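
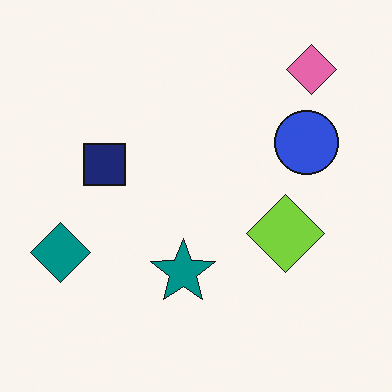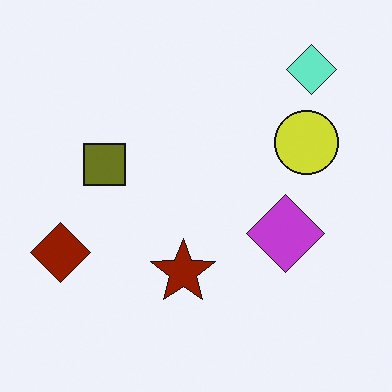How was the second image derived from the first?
It was hue-shifted through roughly half the color wheel.

Every shape's color has rotated by the same amount around the hue wheel — a uniform hue shift.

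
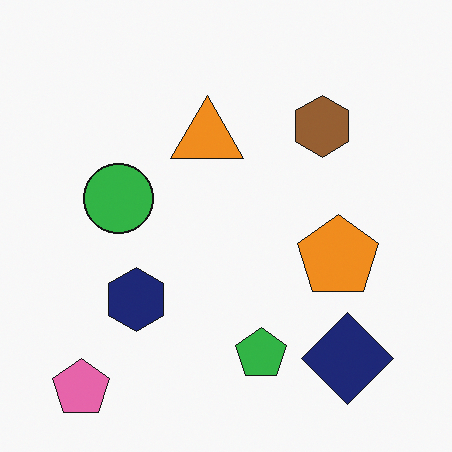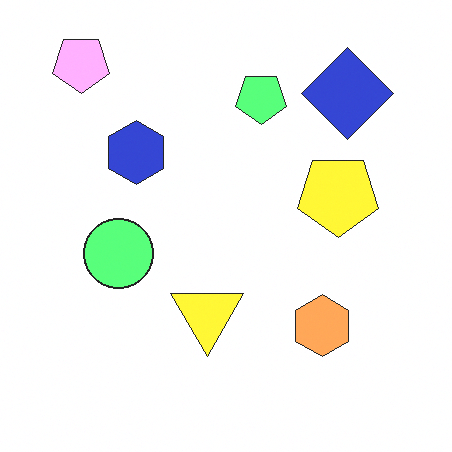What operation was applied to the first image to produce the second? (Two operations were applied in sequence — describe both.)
It was substantially brightened, then flipped vertically (top ↔ bottom).

Every pixel — background and shapes alike — is uniformly brightened. The pink pentagon is in the bottom-left of the first image and the top-left of the second — shapes on opposite sides of the horizontal midline have swapped in a mirror flip.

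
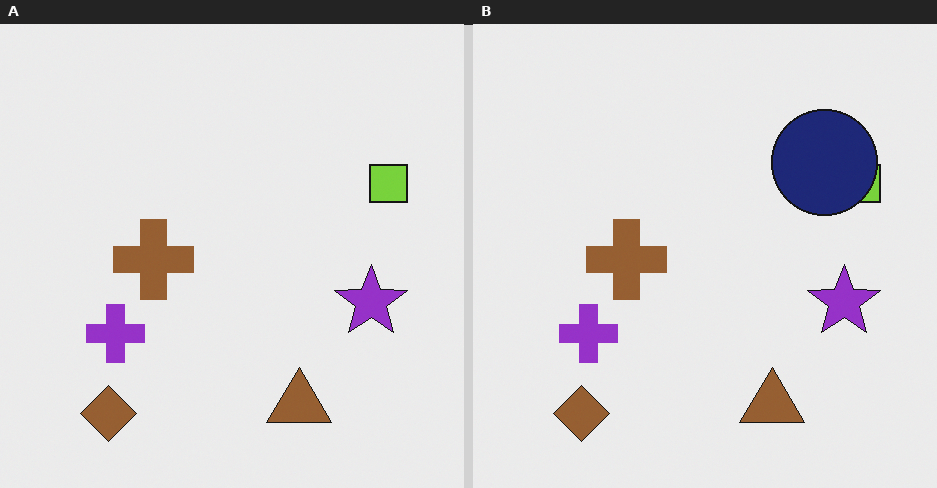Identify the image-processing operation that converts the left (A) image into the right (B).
The transformation is: overlaid with an additional navy circle.

A navy circle appears in the right (B) image that is absent from the left (A).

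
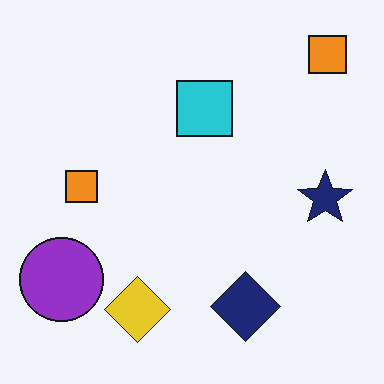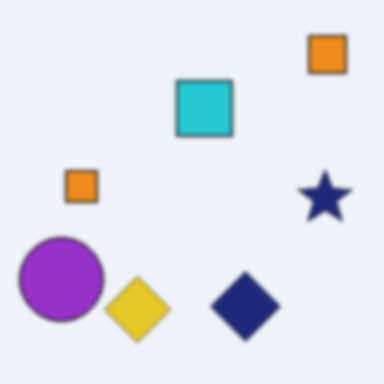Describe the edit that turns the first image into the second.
The transformation is: lightly blurred.

Shape edges and outlines are uniformly softened across the whole image.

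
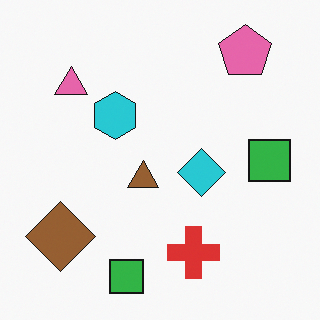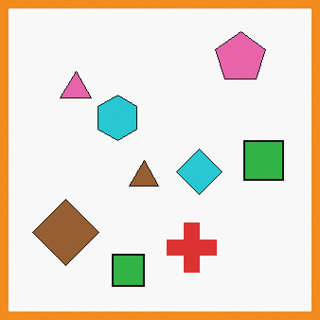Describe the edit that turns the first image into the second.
The transformation is: framed with a orange border.

A solid orange frame runs around the edge of the second image, with the content slightly shrunk inside it.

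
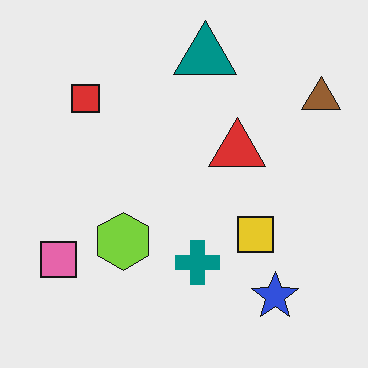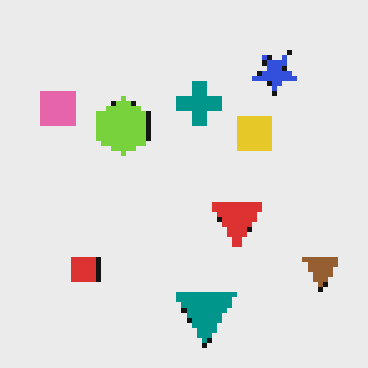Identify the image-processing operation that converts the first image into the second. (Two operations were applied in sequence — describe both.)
Mildly pixelated, then flipped vertically (top ↔ bottom).

Shapes are reduced to large square blocks; fine edges and outlines are lost — a downscale-then-upscale (mosaic) effect. The teal triangle is in the top of the first image and the bottom of the second — shapes on opposite sides of the horizontal midline have swapped in a mirror flip.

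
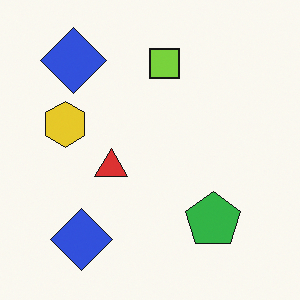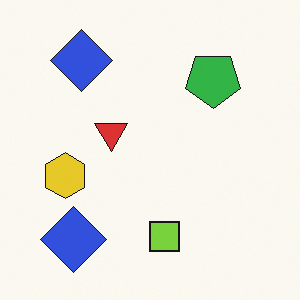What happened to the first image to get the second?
This is the original image flipped vertically (top ↔ bottom).

The lime square is in the top of the first image and the bottom of the second — shapes on opposite sides of the horizontal midline have swapped in a mirror flip.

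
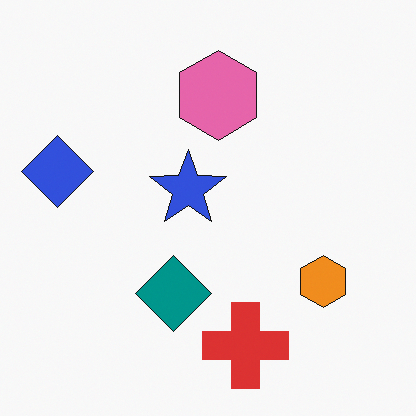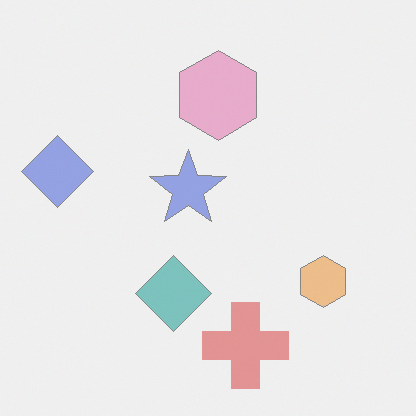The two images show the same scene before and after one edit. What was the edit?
Washed out (contrast reduced).

Tones are pushed toward mid-grey across the whole image — a global contrast change.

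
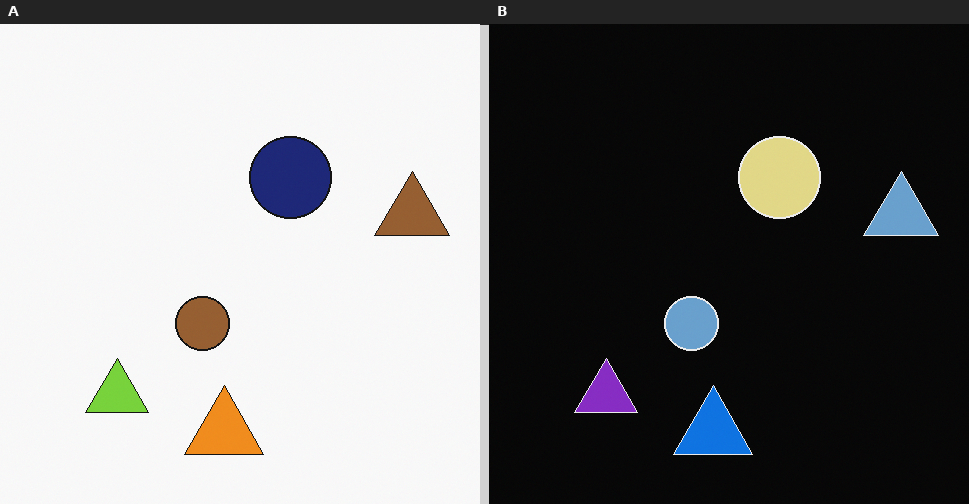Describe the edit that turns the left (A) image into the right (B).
This is the original image color-inverted (negative).

The light background has become dark and every shape's color is its complement — a photographic negative.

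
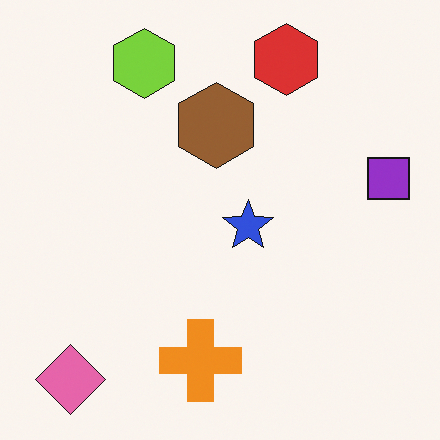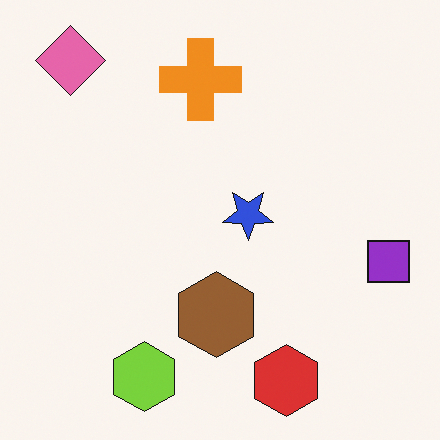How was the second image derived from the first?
It was flipped vertically (top ↔ bottom).

The red hexagon is in the top of the first image and the bottom of the second — shapes on opposite sides of the horizontal midline have swapped in a mirror flip.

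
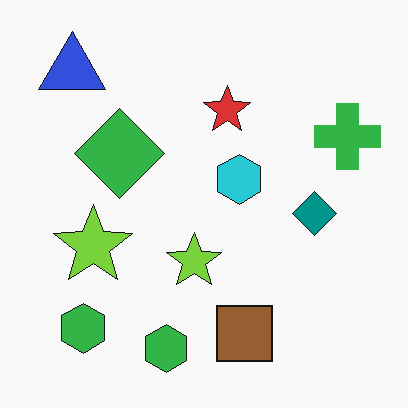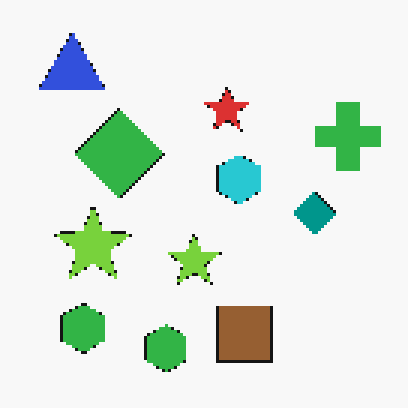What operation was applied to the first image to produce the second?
The image was mildly pixelated.

Shapes are reduced to large square blocks; fine edges and outlines are lost — a downscale-then-upscale (mosaic) effect.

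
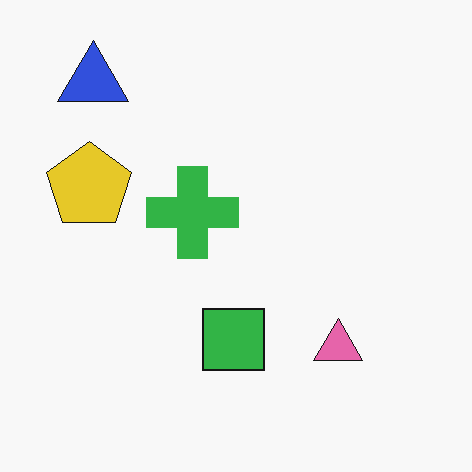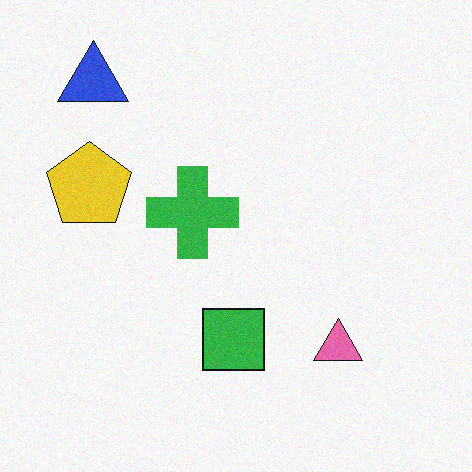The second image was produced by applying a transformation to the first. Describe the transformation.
Degraded with a light layer of grain.

Random speckle covers the whole image, including the flat background.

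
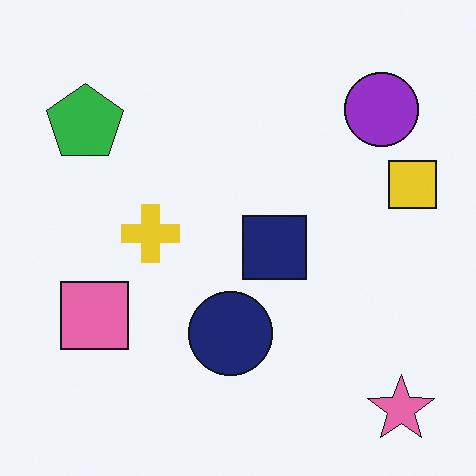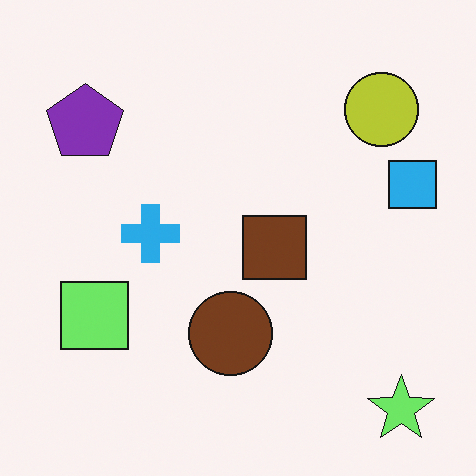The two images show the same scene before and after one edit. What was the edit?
This is the original image hue-shifted through roughly a third of the color wheel.

Every shape's color has rotated by the same amount around the hue wheel — a uniform hue shift.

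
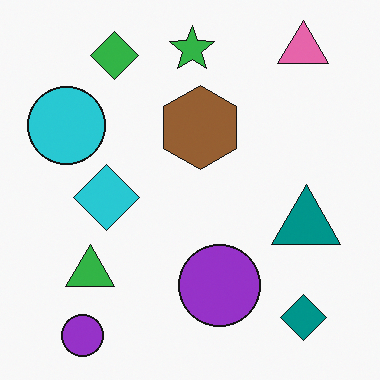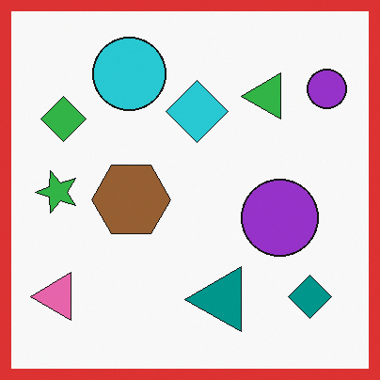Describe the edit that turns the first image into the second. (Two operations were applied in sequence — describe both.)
The transformation is: transposed (reflected across the top-left ↔ bottom-right diagonal), then framed with a red border.

Shapes have swapped their row and column positions — what was in the top-right is now in the bottom-left — a diagonal reflection. A solid red frame runs around the edge of the second image, with the content slightly shrunk inside it.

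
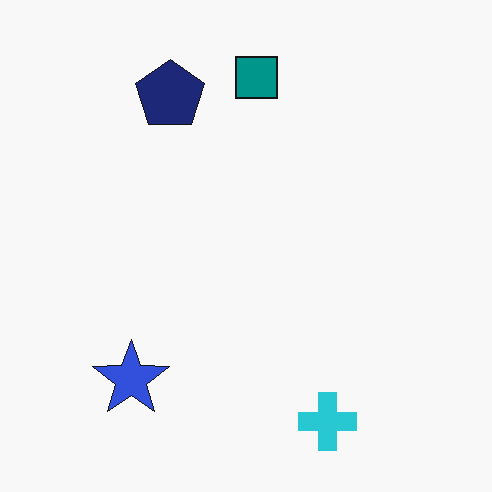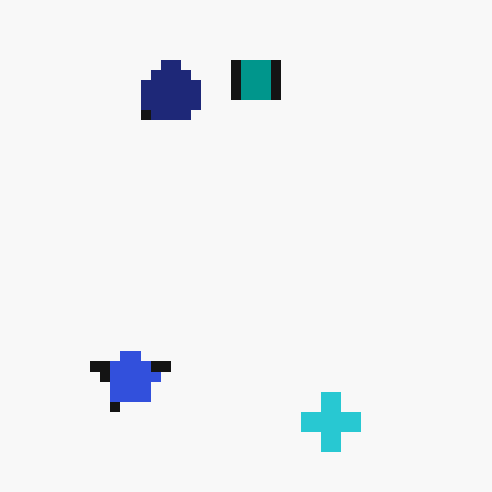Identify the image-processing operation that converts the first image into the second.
It was heavily pixelated into large blocks.

Shapes are reduced to large square blocks; fine edges and outlines are lost — a downscale-then-upscale (mosaic) effect.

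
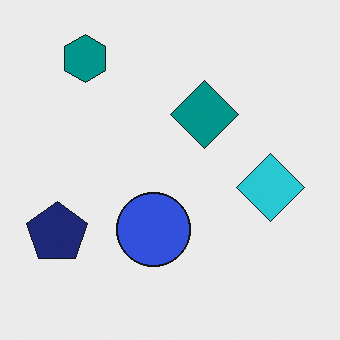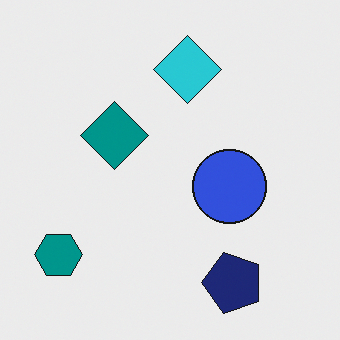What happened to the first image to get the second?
Rotated 90° counter-clockwise.

The teal hexagon sits in the top-left of the first image and the bottom-left of the second — consistent with a whole-image 90° counter-clockwise rotation.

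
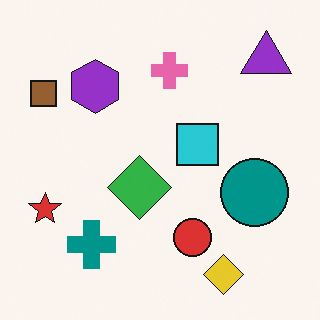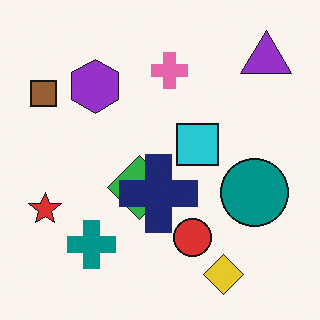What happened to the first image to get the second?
Overlaid with an additional navy cross.

A navy cross appears in the second image that is absent from the first.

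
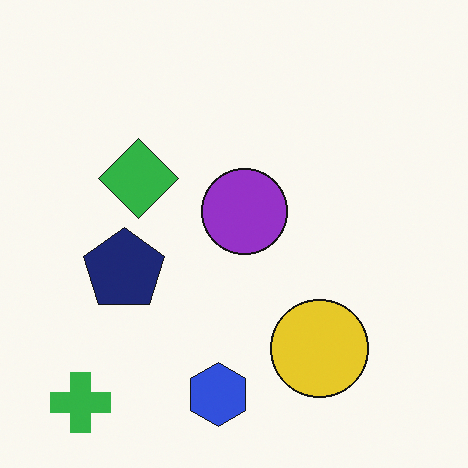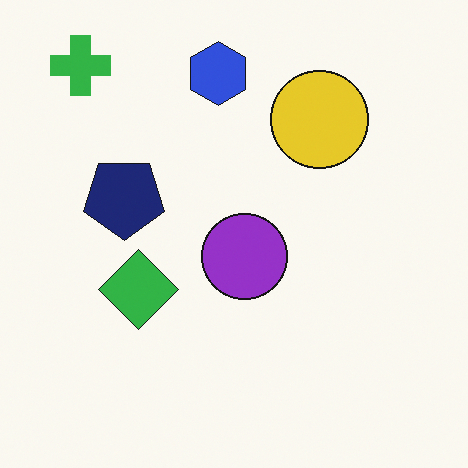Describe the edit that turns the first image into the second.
The image was flipped vertically (top ↔ bottom).

The green cross is in the bottom-left of the first image and the top-left of the second — shapes on opposite sides of the horizontal midline have swapped in a mirror flip.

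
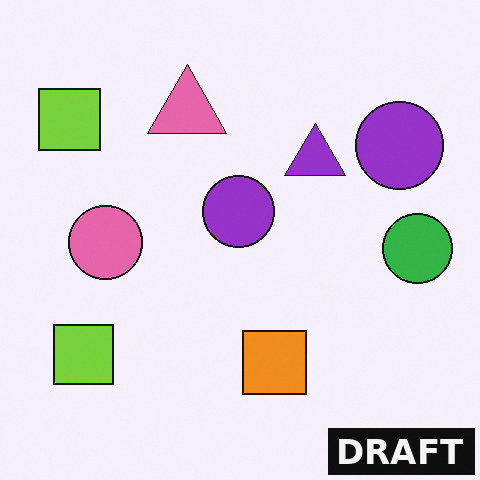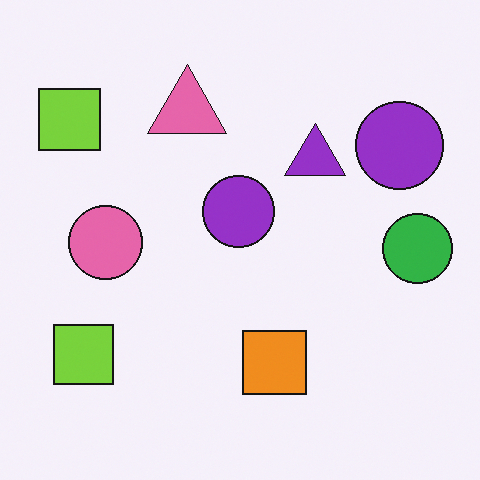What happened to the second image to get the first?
The first image is the second watermarked with the text "DRAFT" in the lower-right corner.

A dark label reading "DRAFT" appears in the lower-right corner.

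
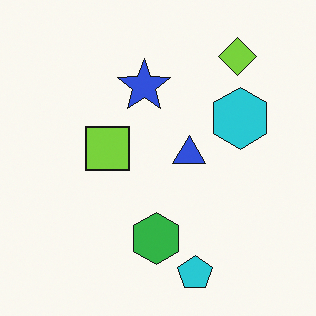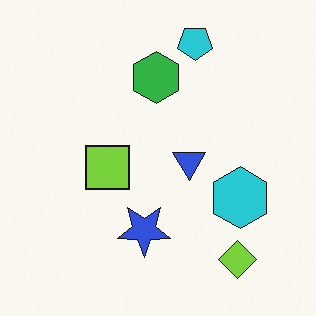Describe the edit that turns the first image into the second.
Flipped vertically (top ↔ bottom).

The cyan pentagon is in the bottom of the first image and the top of the second — shapes on opposite sides of the horizontal midline have swapped in a mirror flip.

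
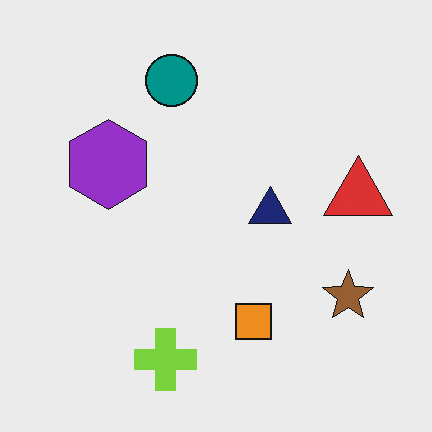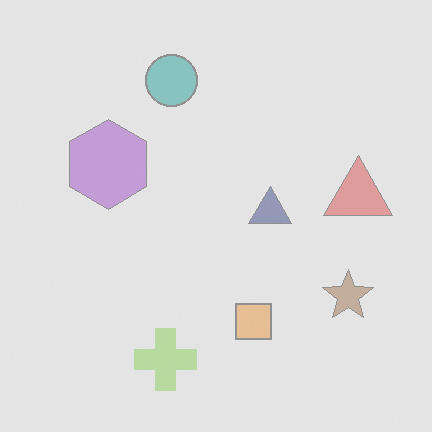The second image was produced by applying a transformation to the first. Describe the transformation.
The transformation is: washed out (contrast reduced).

Tones are pushed toward mid-grey across the whole image — a global contrast change.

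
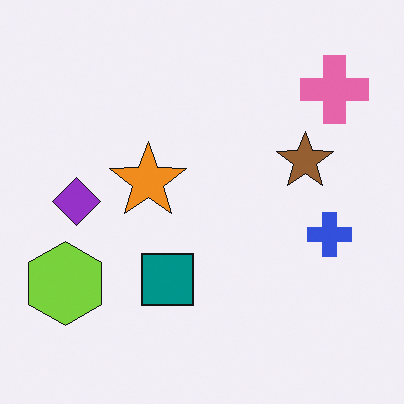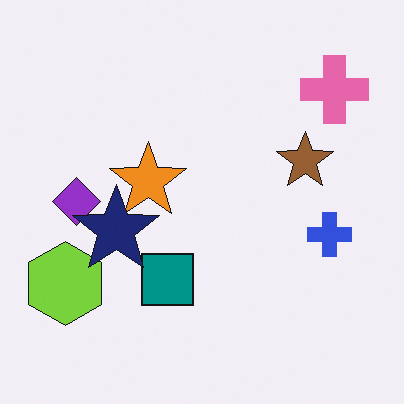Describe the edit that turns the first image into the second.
The image was overlaid with an additional navy star.

A navy star appears in the second image that is absent from the first.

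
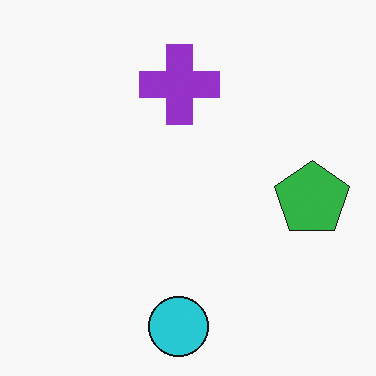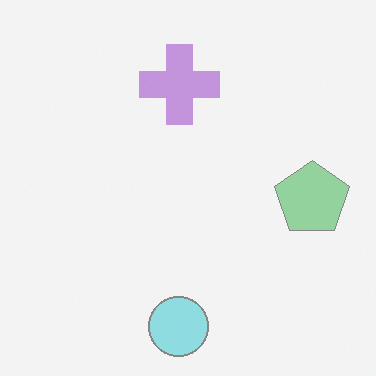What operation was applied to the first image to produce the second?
The second image is the first given much lower contrast.

Tones are pushed toward mid-grey across the whole image — a global contrast change.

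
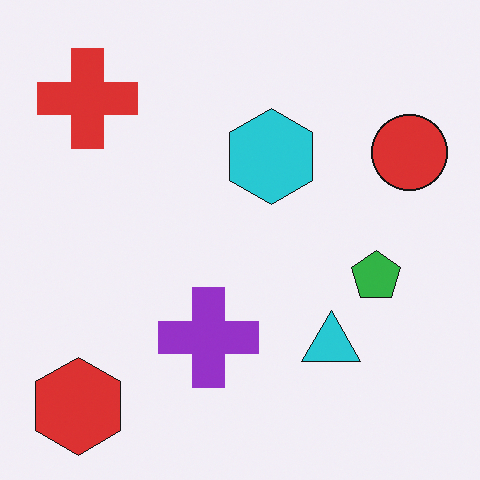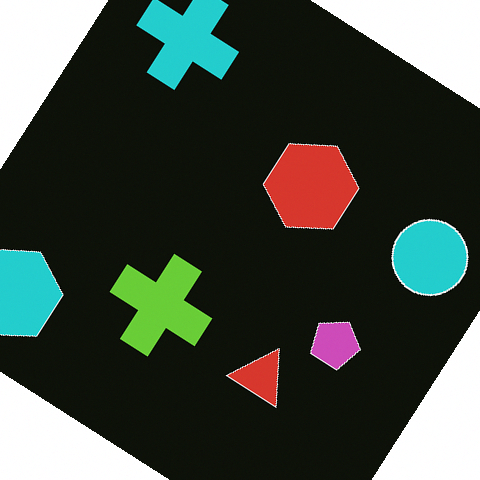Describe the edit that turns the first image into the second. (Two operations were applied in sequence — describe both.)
The second image is the first rotated clockwise by a large amount — several tens of degrees, then color-inverted (negative).

Every shape is tilted by the same angle and the image corners show triangular fill wedges — a whole-image rotation by a non-right angle. The light background has become dark and every shape's color is its complement — a photographic negative.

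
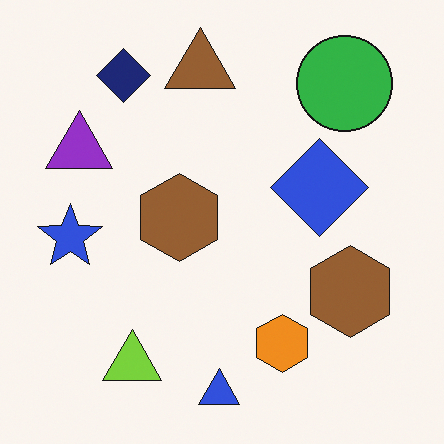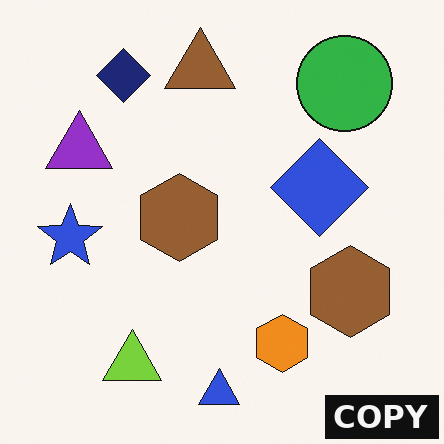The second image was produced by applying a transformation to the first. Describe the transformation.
The second image is the first watermarked with the text "COPY" in the lower-right corner.

A dark label reading "COPY" appears in the lower-right corner.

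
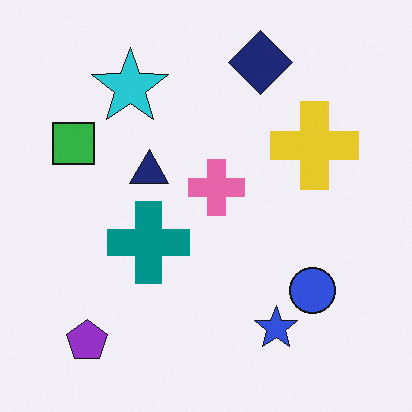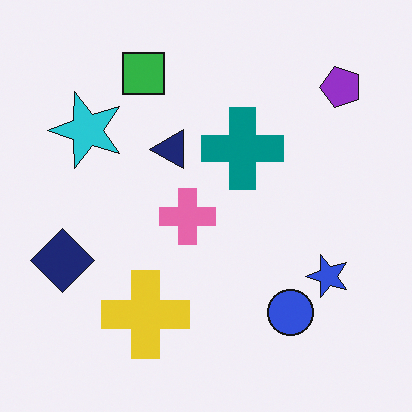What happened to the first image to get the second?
This is the original image transposed (reflected across the top-left ↔ bottom-right diagonal).

Shapes have swapped their row and column positions — what was in the top-right is now in the bottom-left — a diagonal reflection.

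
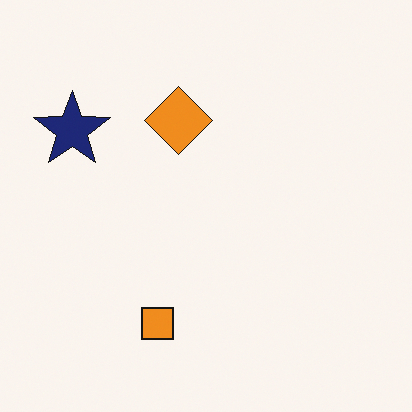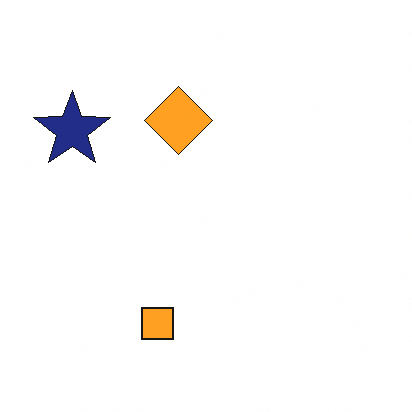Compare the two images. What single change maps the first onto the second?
Brightened a little.

Every pixel — background and shapes alike — is uniformly brightened.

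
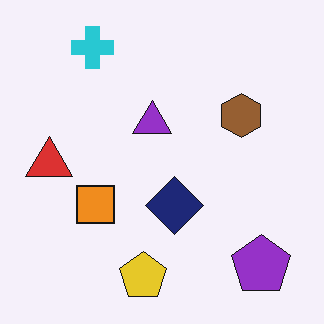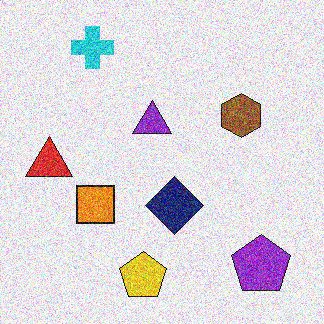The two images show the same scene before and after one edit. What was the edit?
It was degraded with heavy additive noise.

Random speckle covers the whole image, including the flat background.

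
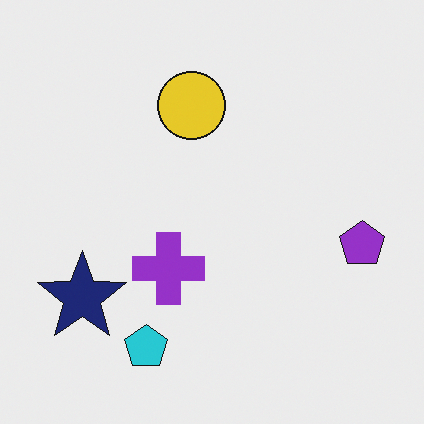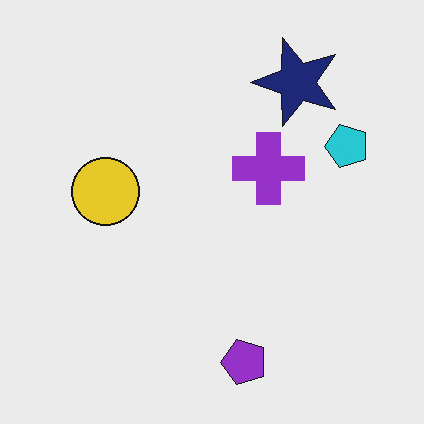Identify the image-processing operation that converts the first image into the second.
It was transposed (reflected across the top-left ↔ bottom-right diagonal).

Shapes have swapped their row and column positions — what was in the top-right is now in the bottom-left — a diagonal reflection.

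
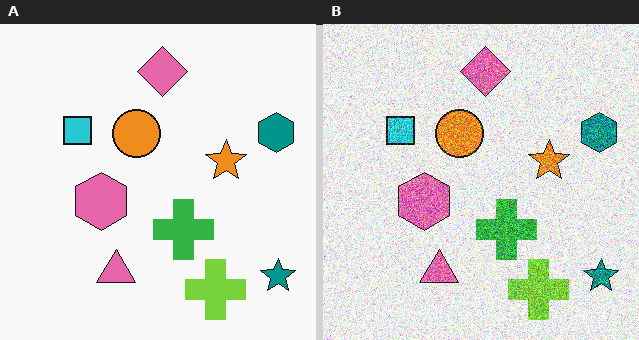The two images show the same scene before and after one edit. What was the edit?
This is the original image degraded with a thick layer of grain.

Random speckle covers the whole image, including the flat background.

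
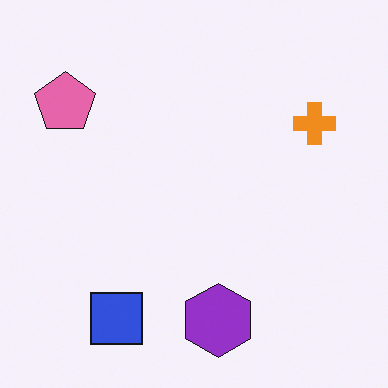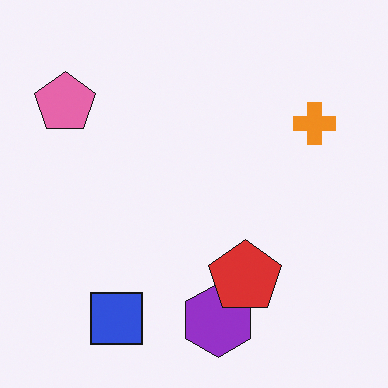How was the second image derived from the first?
The transformation is: overlaid with an additional red pentagon.

A red pentagon appears in the second image that is absent from the first.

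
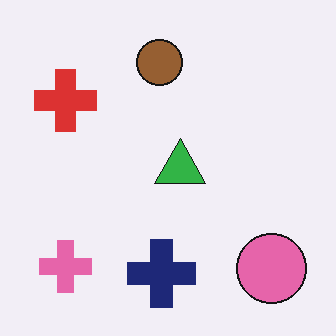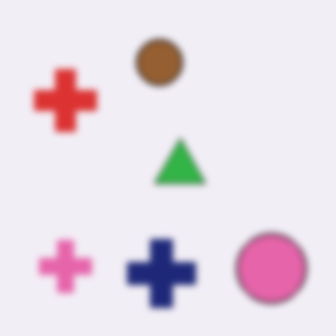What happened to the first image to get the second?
It was moderately blurred.

Shape edges and outlines are uniformly softened across the whole image.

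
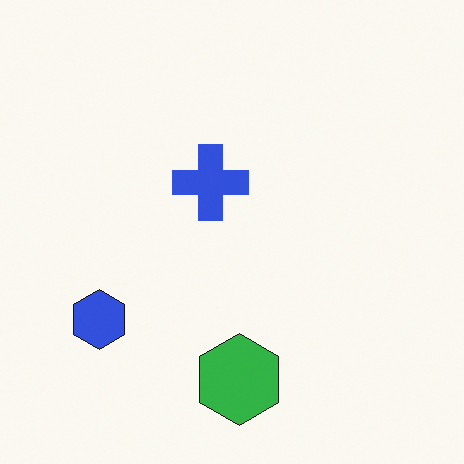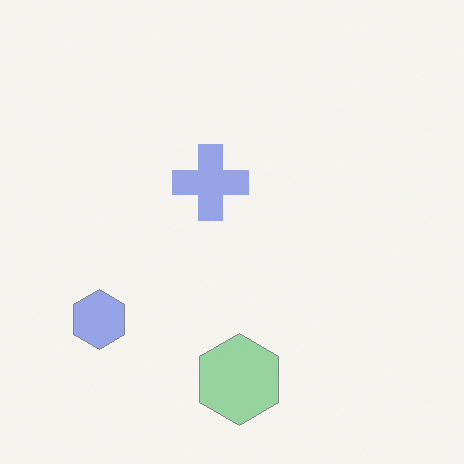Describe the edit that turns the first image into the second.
This is the original image given much lower contrast.

Tones are pushed toward mid-grey across the whole image — a global contrast change.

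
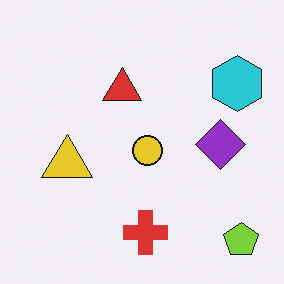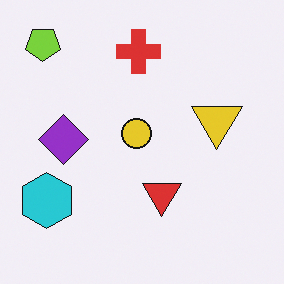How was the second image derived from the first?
The image was rotated 180°.

The lime pentagon sits in the bottom-right of the first image and the top-left of the second — consistent with a whole-image 180° rotation.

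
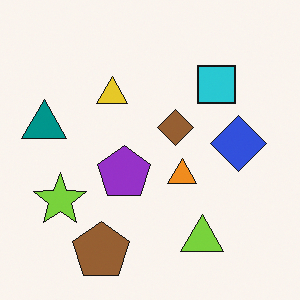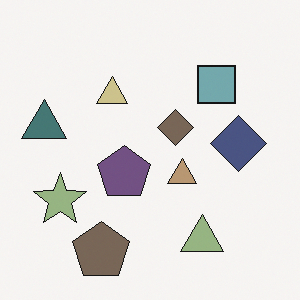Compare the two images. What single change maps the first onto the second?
It was heavily desaturated.

All colors are more muted and greyish — a global saturation change.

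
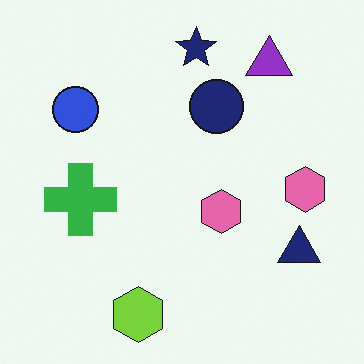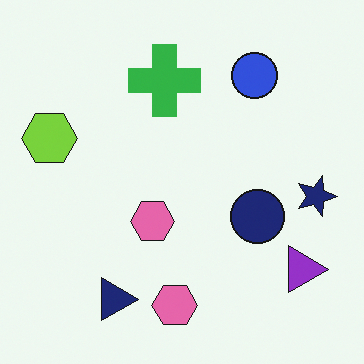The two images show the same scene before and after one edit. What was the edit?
The second image is the first rotated 90° clockwise.

The purple triangle sits in the top-right of the first image and the bottom-right of the second — consistent with a whole-image 90° clockwise rotation.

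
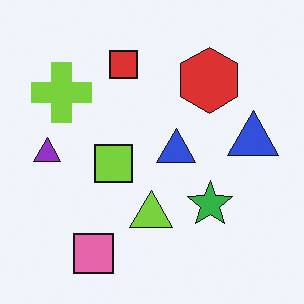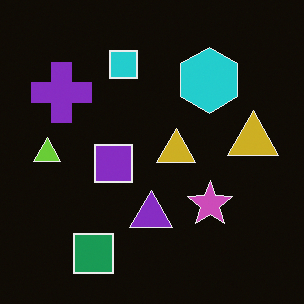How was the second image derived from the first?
This is the original image color-inverted (negative).

The light background has become dark and every shape's color is its complement — a photographic negative.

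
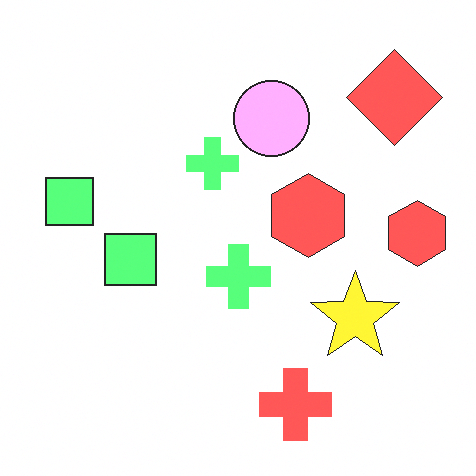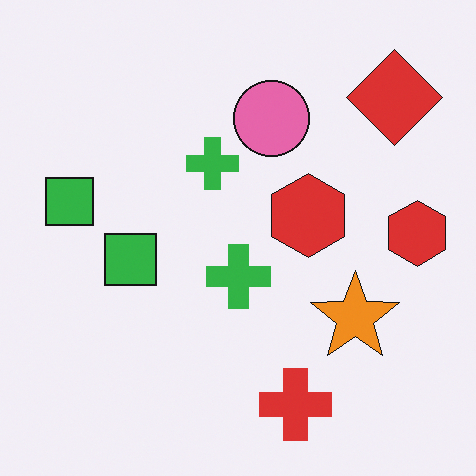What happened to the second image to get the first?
The image was brightened a lot.

Every pixel — background and shapes alike — is uniformly brightened.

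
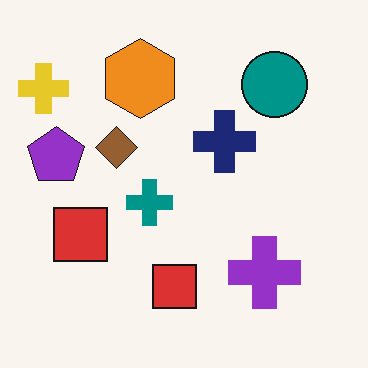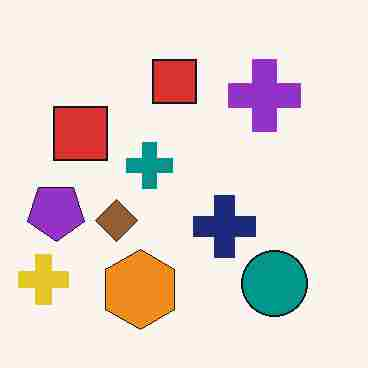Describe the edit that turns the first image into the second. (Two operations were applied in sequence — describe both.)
The transformation is: flipped vertically (top ↔ bottom), then heavily JPEG-compressed with obvious blocking artifacts.

The orange hexagon is in the top of the first image and the bottom of the second — shapes on opposite sides of the horizontal midline have swapped in a mirror flip. Blocky 8×8 compression artifacts appear around shape edges and the flat background shows ringing — characteristic JPEG degradation.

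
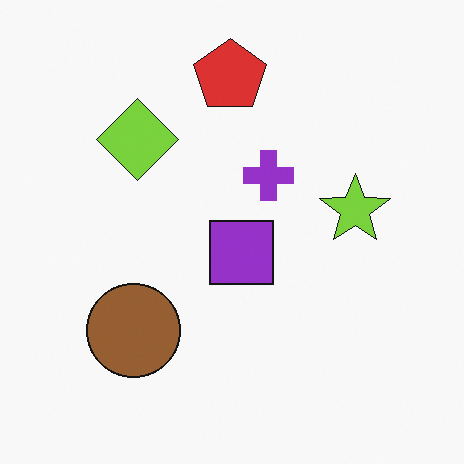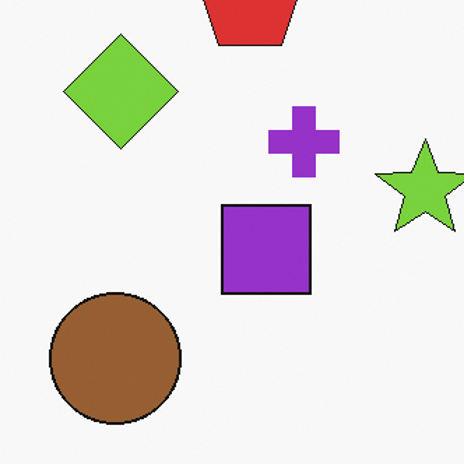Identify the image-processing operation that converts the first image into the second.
The image was cropped to a modestly smaller region and rescaled.

The visible shapes are larger and the field of view is narrower; shapes near the original edges may be partly or wholly outside the frame — a crop-and-rescale.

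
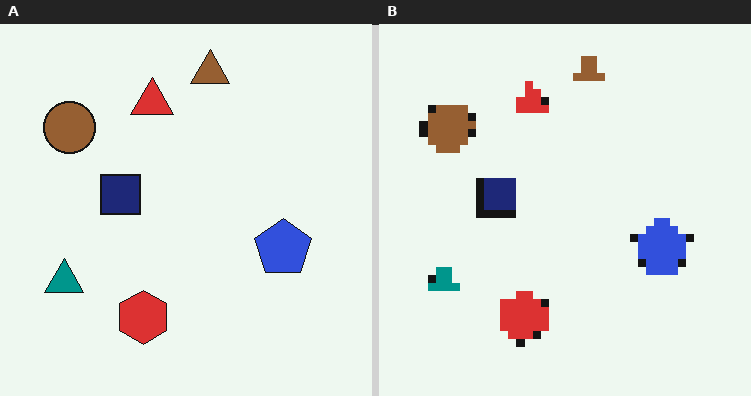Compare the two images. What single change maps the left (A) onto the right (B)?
This is the original image moderately pixelated.

Shapes are reduced to large square blocks; fine edges and outlines are lost — a downscale-then-upscale (mosaic) effect.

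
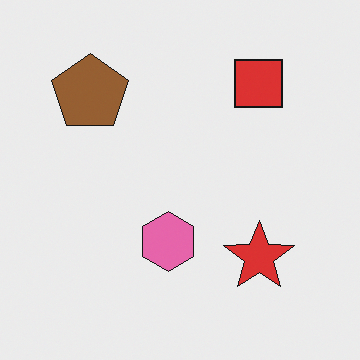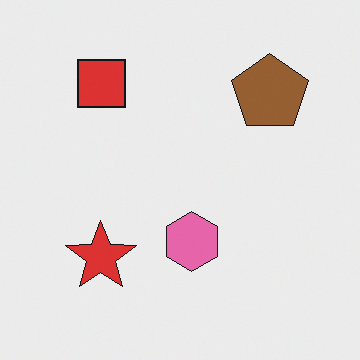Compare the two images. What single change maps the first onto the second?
The transformation is: flipped horizontally (left ↔ right).

The brown pentagon is in the top-left of the first image and the top-right of the second — shapes on opposite sides of the vertical midline have swapped in a mirror flip.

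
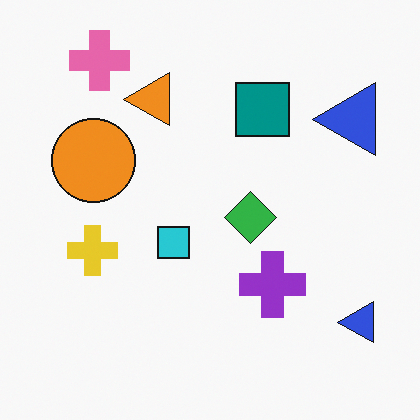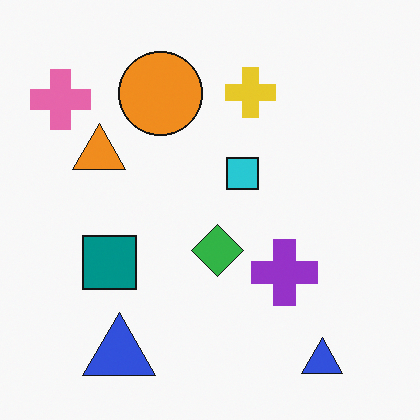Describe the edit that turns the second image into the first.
The first image is the second transposed (reflected across the top-left ↔ bottom-right diagonal).

Shapes have swapped their row and column positions — what was in the top-right is now in the bottom-left — a diagonal reflection.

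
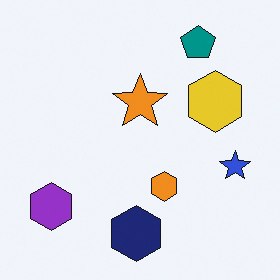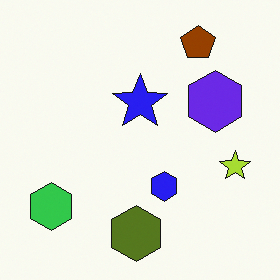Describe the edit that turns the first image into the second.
This is the original image hue-shifted by a large amount.

Every shape's color has rotated by the same amount around the hue wheel — a uniform hue shift.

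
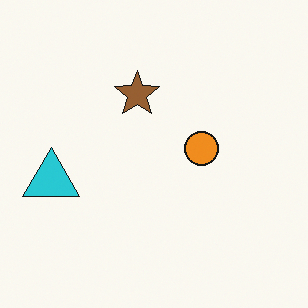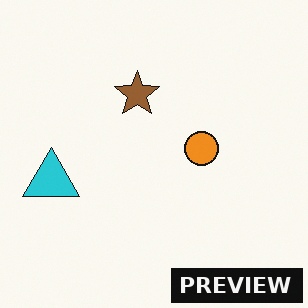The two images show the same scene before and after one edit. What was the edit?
The second image is the first watermarked with the text "PREVIEW" in the lower-right corner.

A dark label reading "PREVIEW" appears in the lower-right corner.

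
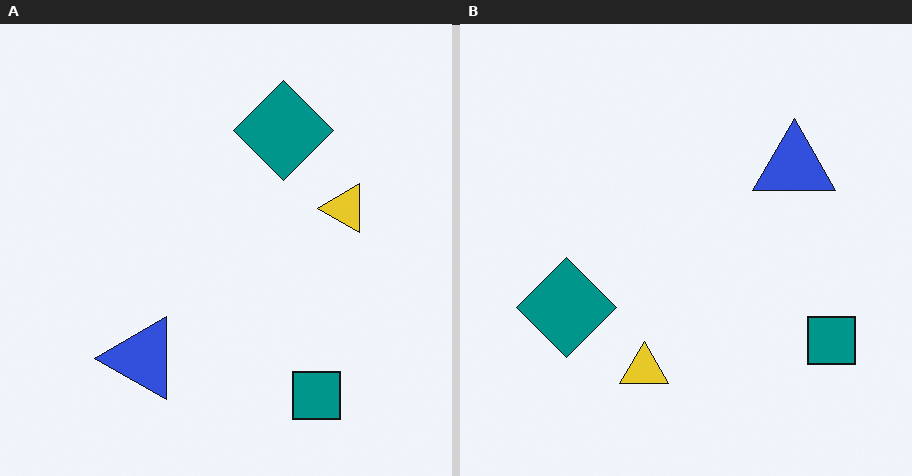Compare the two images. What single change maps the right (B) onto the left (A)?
Transposed (reflected across the top-left ↔ bottom-right diagonal).

Shapes have swapped their row and column positions — what was in the top-right is now in the bottom-left — a diagonal reflection.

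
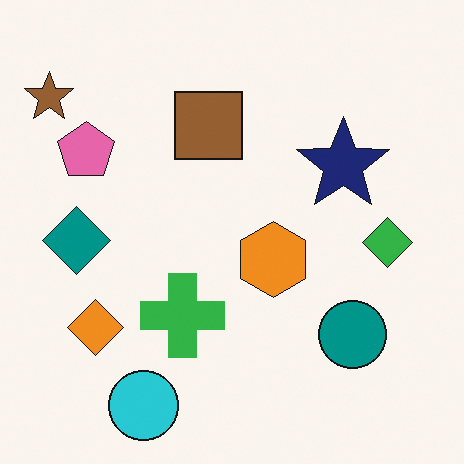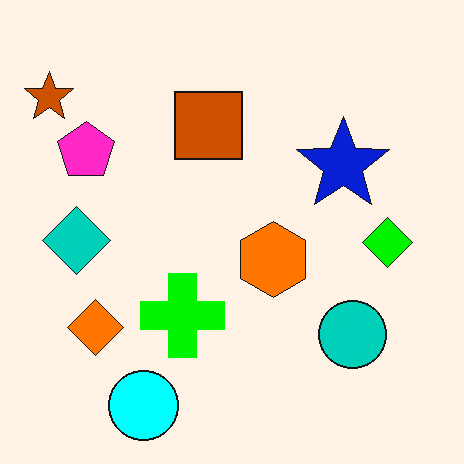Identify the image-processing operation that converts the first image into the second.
It was heavily oversaturated.

All colors are more vivid — a global saturation change.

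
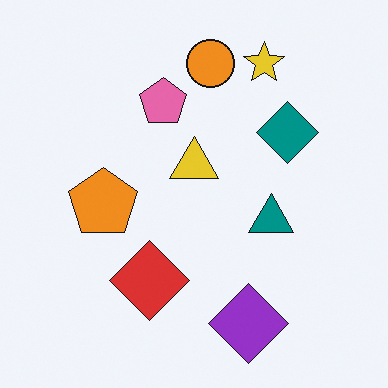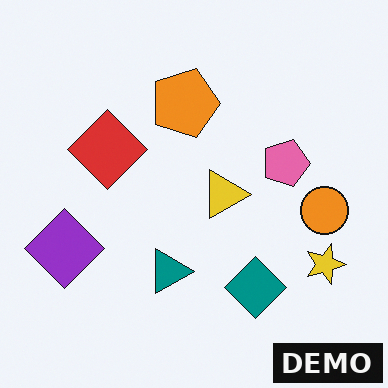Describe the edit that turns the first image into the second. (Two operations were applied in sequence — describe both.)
The second image is the first rotated 90° clockwise, then watermarked with the text "DEMO" in the lower-right corner.

The yellow star sits in the top-right of the first image and the bottom-right of the second — consistent with a whole-image 90° clockwise rotation. A dark label reading "DEMO" appears in the lower-right corner.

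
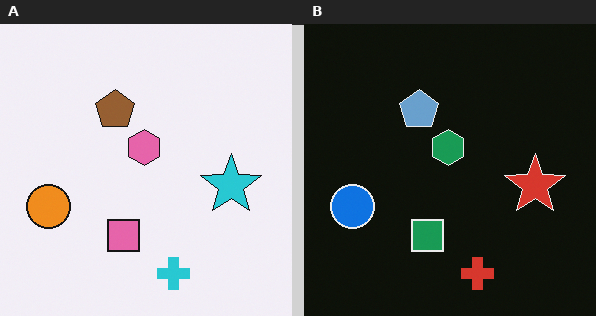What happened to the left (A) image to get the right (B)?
It was color-inverted (negative).

The light background has become dark and every shape's color is its complement — a photographic negative.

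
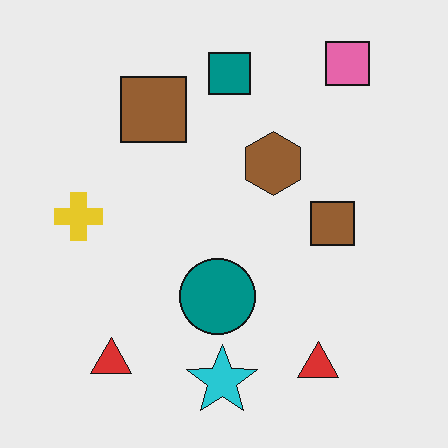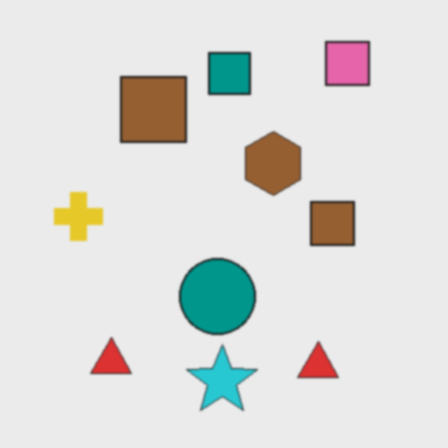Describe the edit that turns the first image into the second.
Slightly softened.

Shape edges and outlines are uniformly softened across the whole image.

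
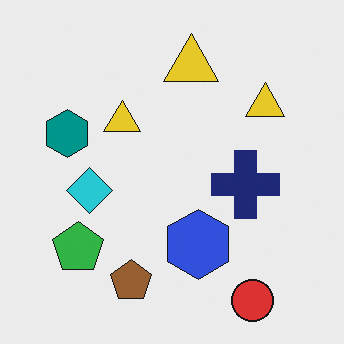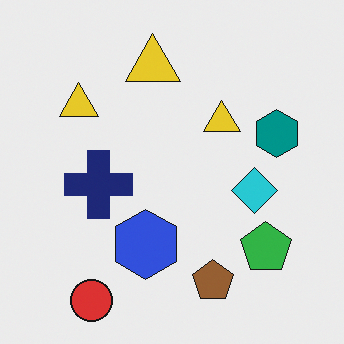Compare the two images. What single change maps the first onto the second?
The second image is the first flipped horizontally (left ↔ right).

The teal hexagon is in the left of the first image and the right of the second — shapes on opposite sides of the vertical midline have swapped in a mirror flip.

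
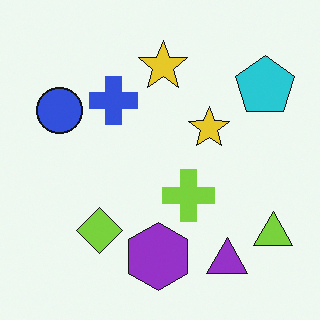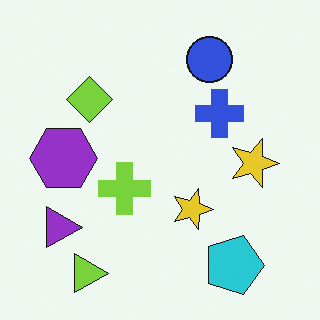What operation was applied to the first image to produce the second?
This is the original image rotated 90° clockwise.

The lime triangle sits in the bottom-right of the first image and the bottom-left of the second — consistent with a whole-image 90° clockwise rotation.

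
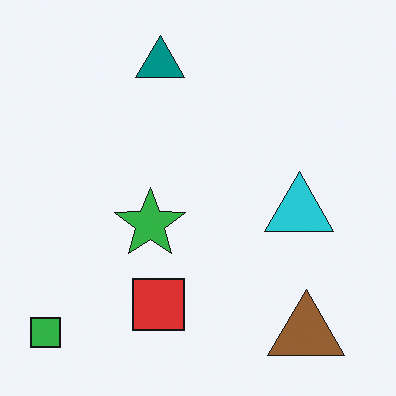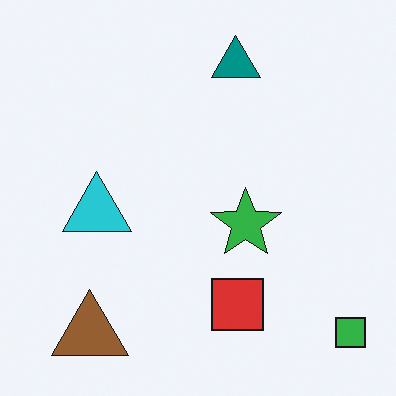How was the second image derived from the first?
It was flipped horizontally (left ↔ right).

The green square is in the bottom-left of the first image and the bottom-right of the second — shapes on opposite sides of the vertical midline have swapped in a mirror flip.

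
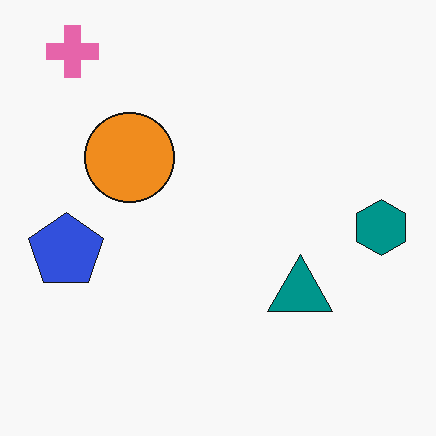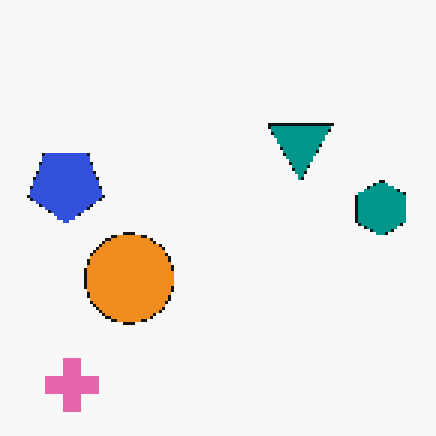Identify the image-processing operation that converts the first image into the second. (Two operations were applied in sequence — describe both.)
The second image is the first lightly pixelated (a mild mosaic effect), then flipped vertically (top ↔ bottom).

Shapes are reduced to large square blocks; fine edges and outlines are lost — a downscale-then-upscale (mosaic) effect. The pink cross is in the top-left of the first image and the bottom-left of the second — shapes on opposite sides of the horizontal midline have swapped in a mirror flip.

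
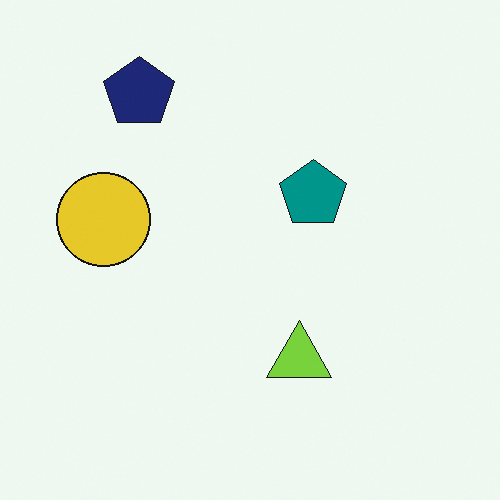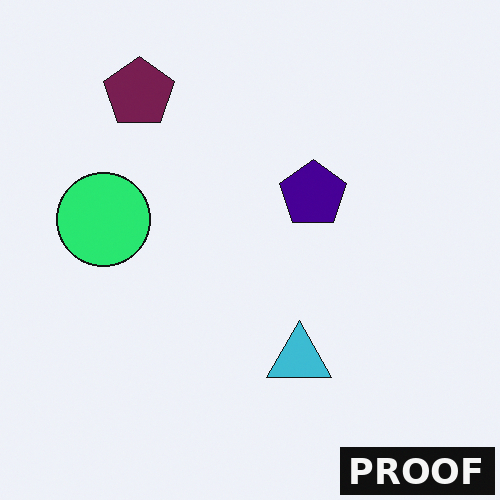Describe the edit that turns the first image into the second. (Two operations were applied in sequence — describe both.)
The image was hue-shifted by a moderate amount, then watermarked with the text "PROOF" in the lower-right corner.

Every shape's color has rotated by the same amount around the hue wheel — a uniform hue shift. A dark label reading "PROOF" appears in the lower-right corner.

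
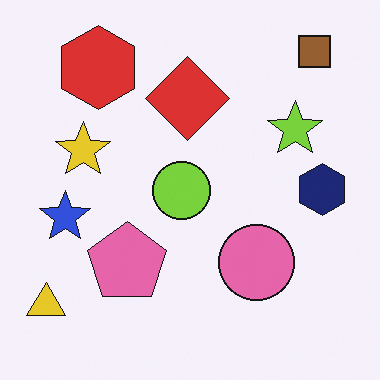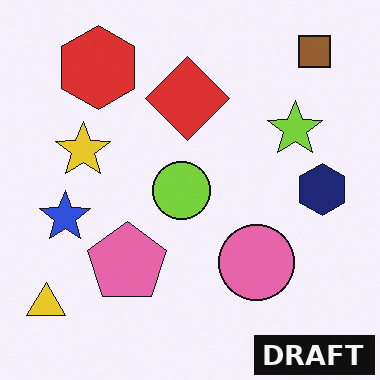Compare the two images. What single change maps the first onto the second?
The image was watermarked with the text "DRAFT" in the lower-right corner.

A dark label reading "DRAFT" appears in the lower-right corner.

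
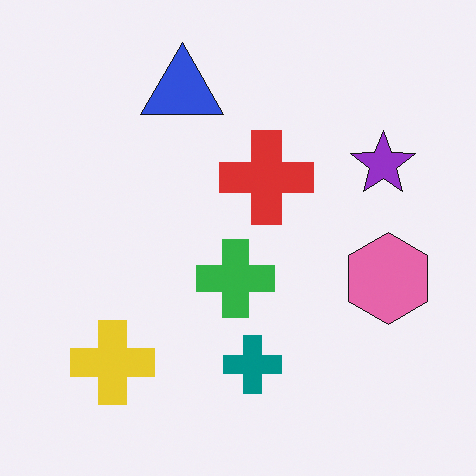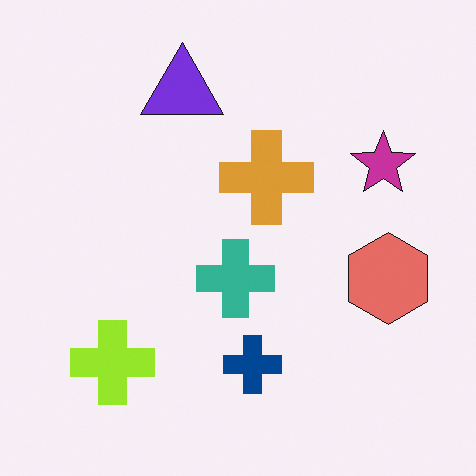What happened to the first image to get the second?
This is the original image hue-shifted slightly.

Every shape's color has rotated by the same amount around the hue wheel — a uniform hue shift.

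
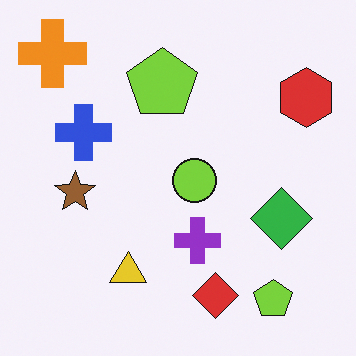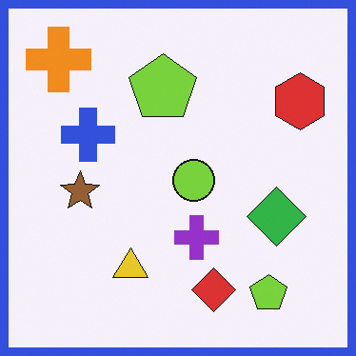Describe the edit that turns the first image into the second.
The second image is the first framed with a blue border.

A solid blue frame runs around the edge of the second image, with the content slightly shrunk inside it.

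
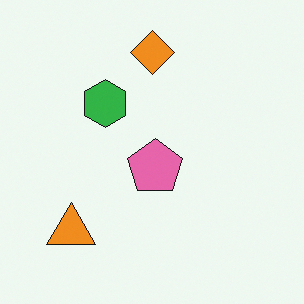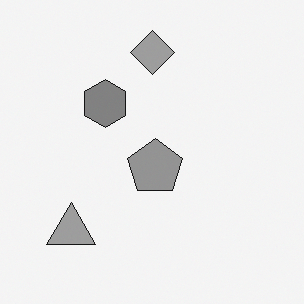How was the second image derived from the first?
It was converted to grayscale.

All color is removed — every shape is now a shade of grey.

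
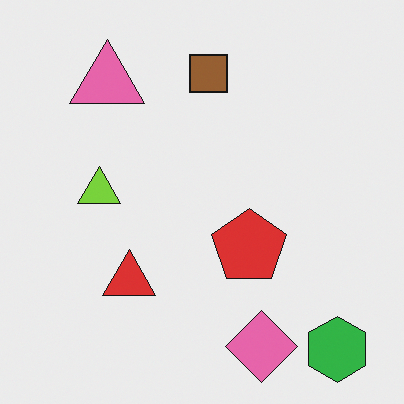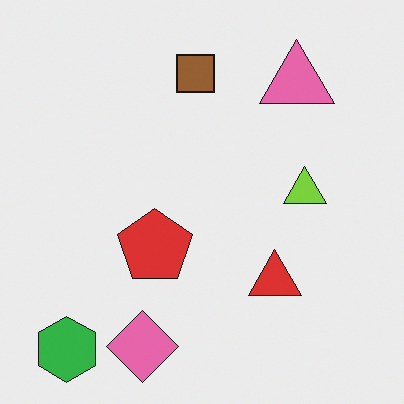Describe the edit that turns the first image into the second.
It was flipped horizontally (left ↔ right).

The green hexagon is in the bottom-right of the first image and the bottom-left of the second — shapes on opposite sides of the vertical midline have swapped in a mirror flip.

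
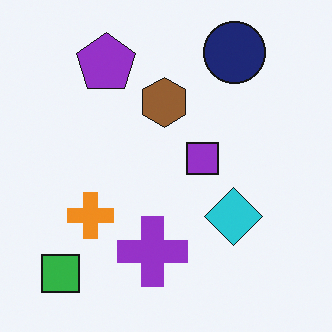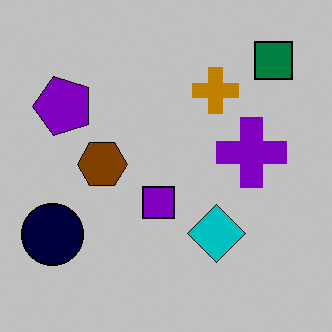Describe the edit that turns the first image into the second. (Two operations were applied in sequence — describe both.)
The transformation is: transposed (reflected across the top-left ↔ bottom-right diagonal), then heavily posterized to just a handful of flat colors.

Shapes have swapped their row and column positions — what was in the top-right is now in the bottom-left — a diagonal reflection. Each flat color has snapped to a coarser quantized level — most visibly, the near-white background has dropped to a flat grey.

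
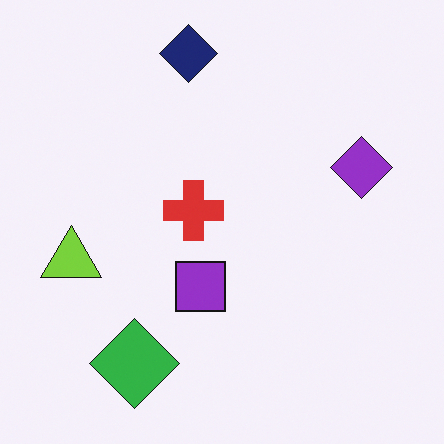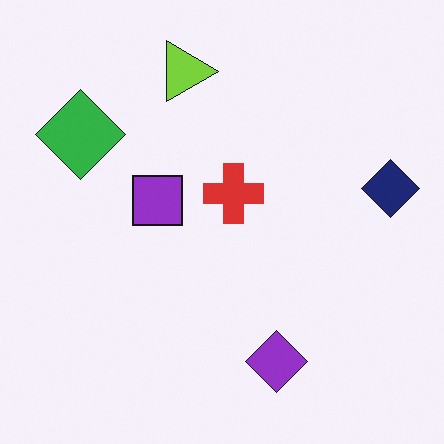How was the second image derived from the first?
The image was rotated 90° clockwise.

The navy diamond sits in the top of the first image and the right of the second — consistent with a whole-image 90° clockwise rotation.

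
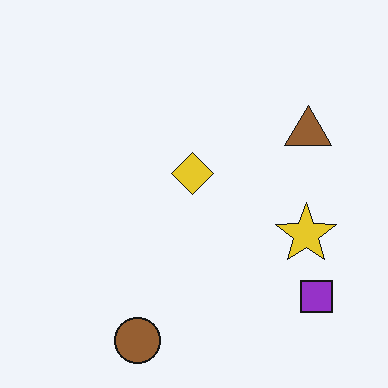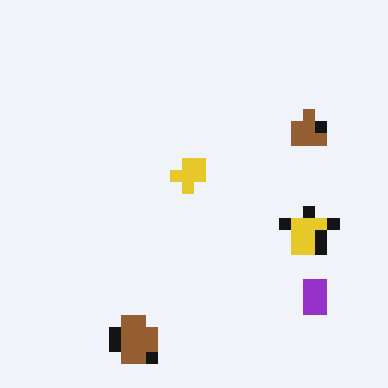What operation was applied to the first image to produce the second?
It was heavily pixelated into large blocks.

Shapes are reduced to large square blocks; fine edges and outlines are lost — a downscale-then-upscale (mosaic) effect.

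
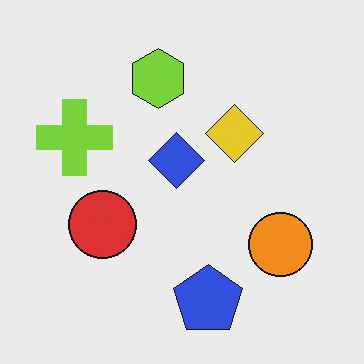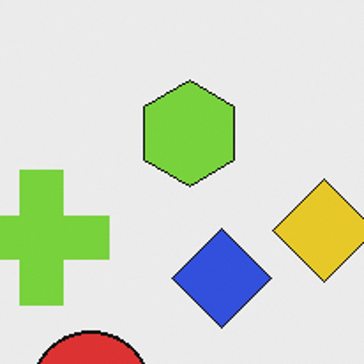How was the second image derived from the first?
The image was cropped to a noticeably smaller region and rescaled.

The visible shapes are larger and the field of view is narrower; shapes near the original edges may be partly or wholly outside the frame — a crop-and-rescale.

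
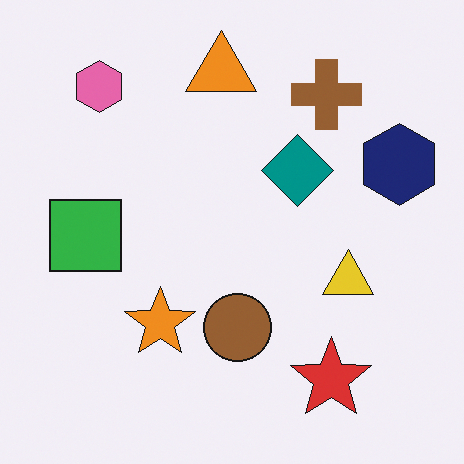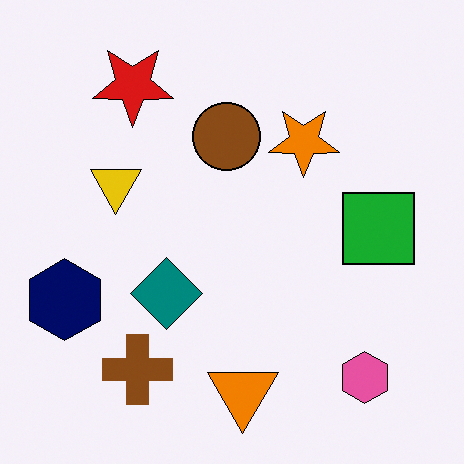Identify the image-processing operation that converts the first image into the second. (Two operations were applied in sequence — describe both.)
The second image is the first rotated 180°, then given slightly increased contrast.

The pink hexagon sits in the top-left of the first image and the bottom-right of the second — consistent with a whole-image 180° rotation. Tones are pushed away from mid-grey across the whole image — a global contrast change.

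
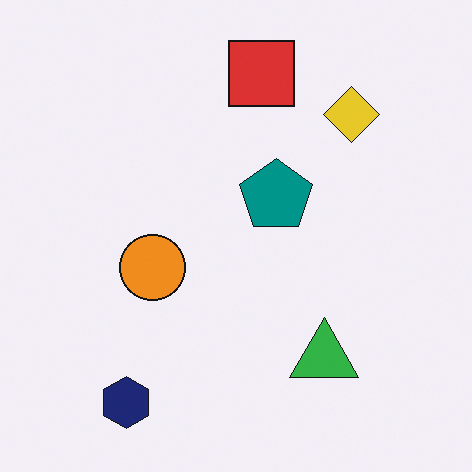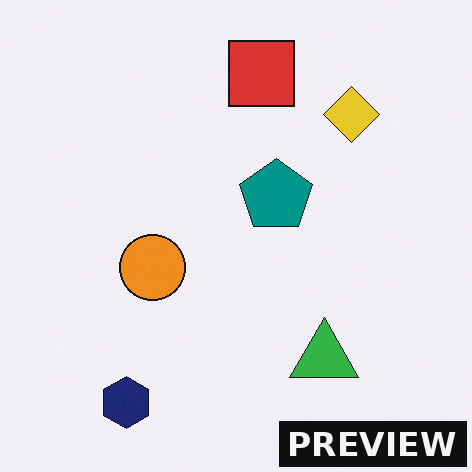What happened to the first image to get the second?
The second image is the first watermarked with the text "PREVIEW" in the lower-right corner.

A dark label reading "PREVIEW" appears in the lower-right corner.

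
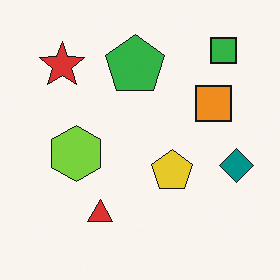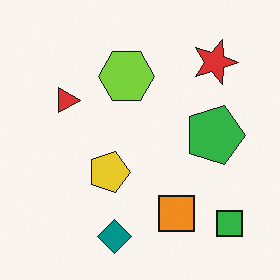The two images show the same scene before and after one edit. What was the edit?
Rotated 90° clockwise.

The green square sits in the top-right of the first image and the bottom-right of the second — consistent with a whole-image 90° clockwise rotation.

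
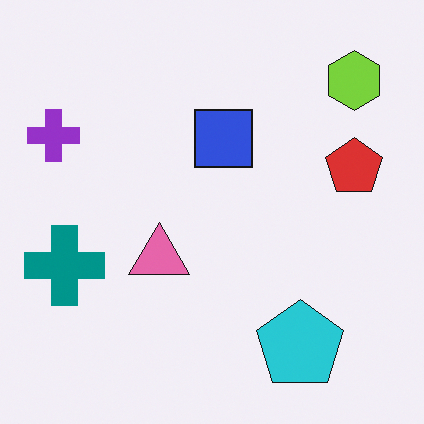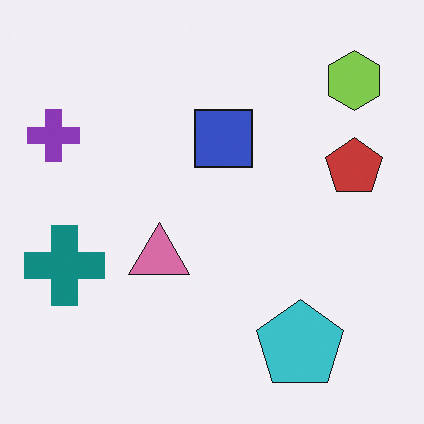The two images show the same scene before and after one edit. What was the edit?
It was slightly desaturated.

All colors are more muted and greyish — a global saturation change.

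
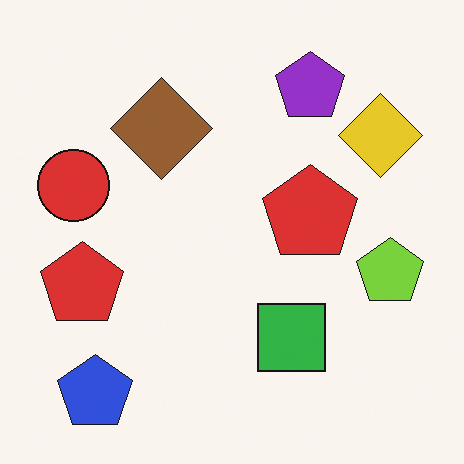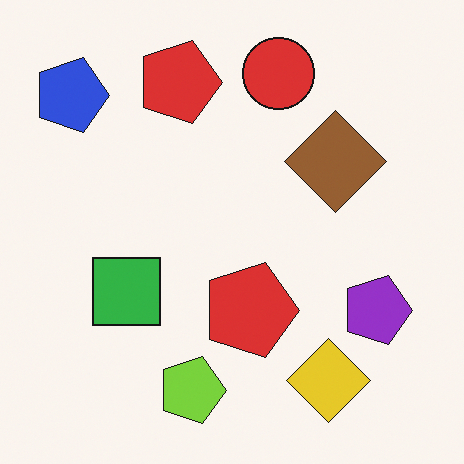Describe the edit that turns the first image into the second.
The transformation is: rotated 90° clockwise.

The blue pentagon sits in the bottom-left of the first image and the top-left of the second — consistent with a whole-image 90° clockwise rotation.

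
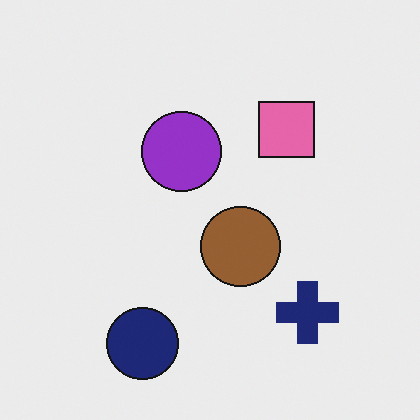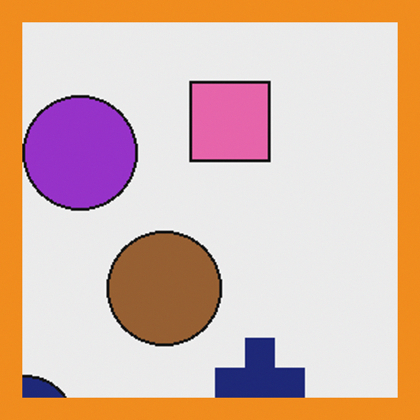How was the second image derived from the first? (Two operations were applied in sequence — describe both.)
Cropped slightly and scaled back up, then framed with a orange border.

The visible shapes are larger and the field of view is narrower; shapes near the original edges may be partly or wholly outside the frame — a crop-and-rescale. A solid orange frame runs around the edge of the second image, with the content slightly shrunk inside it.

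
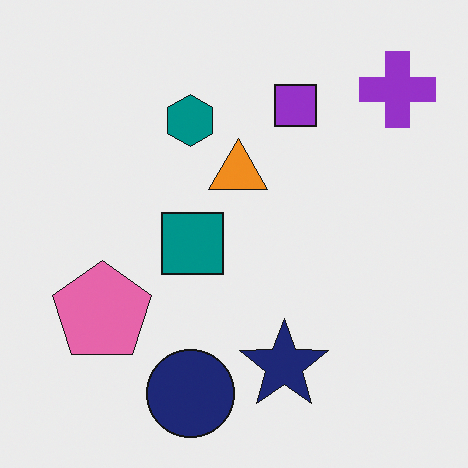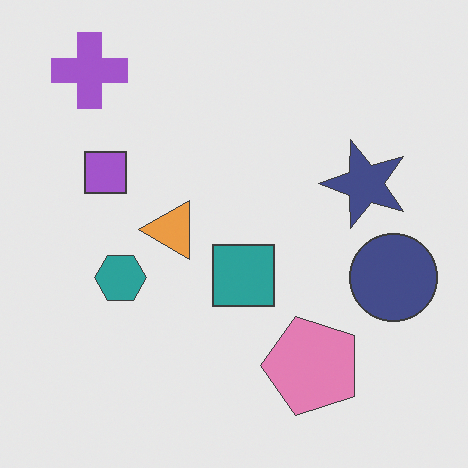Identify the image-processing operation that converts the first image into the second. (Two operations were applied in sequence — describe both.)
This is the original image rotated 90° counter-clockwise, then given slightly reduced contrast.

The purple cross sits in the top-right of the first image and the top-left of the second — consistent with a whole-image 90° counter-clockwise rotation. Tones are pushed toward mid-grey across the whole image — a global contrast change.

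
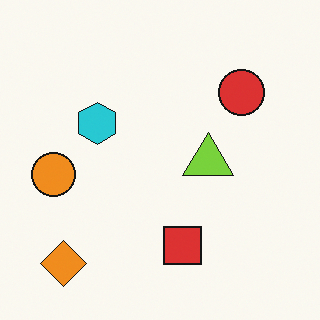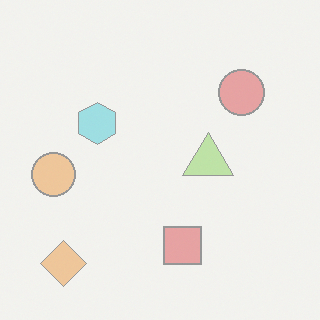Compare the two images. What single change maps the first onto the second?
This is the original image given much lower contrast.

Tones are pushed toward mid-grey across the whole image — a global contrast change.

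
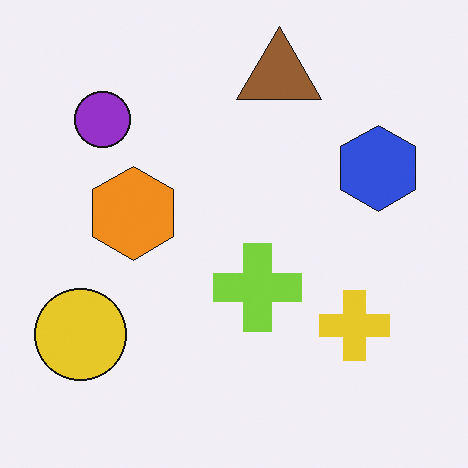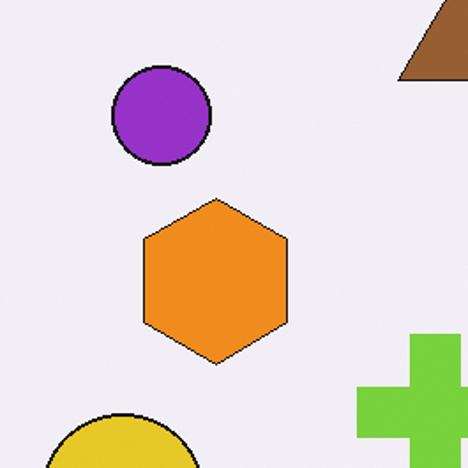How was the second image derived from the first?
The second image is the first cropped tightly and scaled back up.

The visible shapes are larger and the field of view is narrower; shapes near the original edges may be partly or wholly outside the frame — a crop-and-rescale.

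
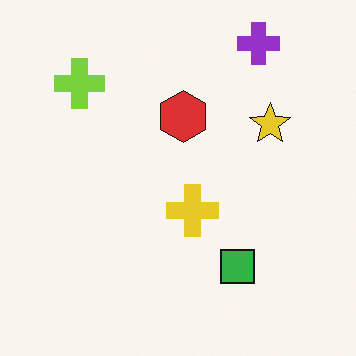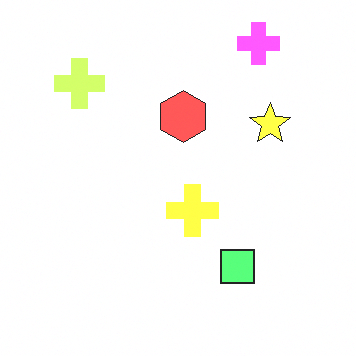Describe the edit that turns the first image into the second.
The transformation is: brightened a lot.

Every pixel — background and shapes alike — is uniformly brightened.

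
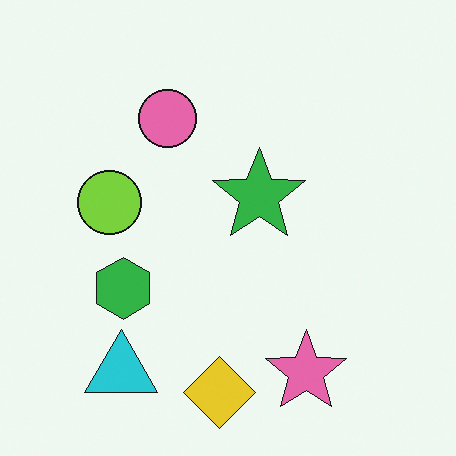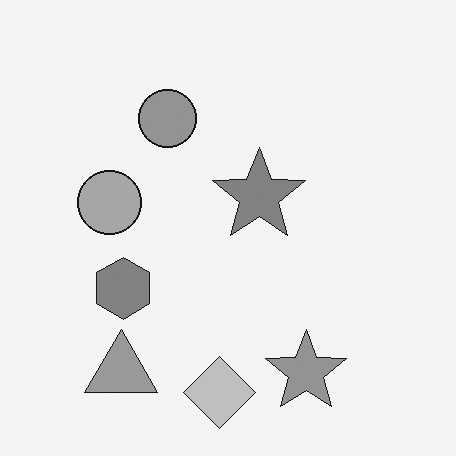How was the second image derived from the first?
This is the original image converted to grayscale.

All color is removed — every shape is now a shade of grey.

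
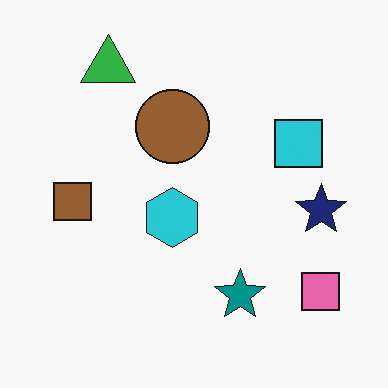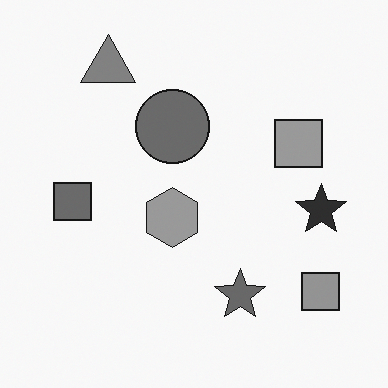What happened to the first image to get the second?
The second image is the first converted to grayscale.

All color is removed — every shape is now a shade of grey.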